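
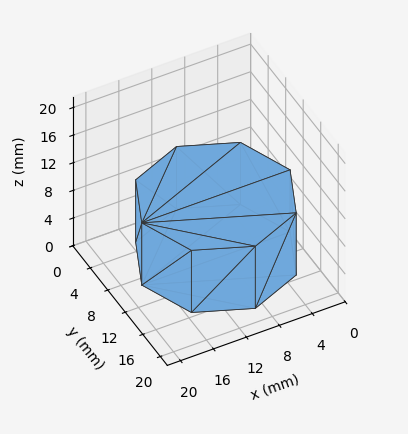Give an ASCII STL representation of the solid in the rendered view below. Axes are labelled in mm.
Reading the render: the shape is a regular 8-sided prism (a cylinder approximated with 8 flat sides), circumscribed radius ≈ 9 mm, height ≈ 9 mm (dimensions read to the nearest mm from the axis ticks). For the STL, each face is triangulated and given an outward normal.

solid part
  facet normal 0.0000 0.0000 -1.0000
    outer loop
      vertex 9.00 18.00 0.00
      vertex 15.36 15.36 0.00
      vertex 18.00 9.00 0.00
    endloop
  endfacet
  facet normal 0.0000 0.0000 -1.0000
    outer loop
      vertex 2.64 15.36 0.00
      vertex 9.00 18.00 0.00
      vertex 18.00 9.00 0.00
    endloop
  endfacet
  facet normal 0.0000 0.0000 -1.0000
    outer loop
      vertex 0.00 9.00 0.00
      vertex 2.64 15.36 0.00
      vertex 18.00 9.00 0.00
    endloop
  endfacet
  facet normal 0.0000 0.0000 -1.0000
    outer loop
      vertex 2.64 2.64 0.00
      vertex 0.00 9.00 0.00
      vertex 18.00 9.00 0.00
    endloop
  endfacet
  facet normal 0.0000 0.0000 -1.0000
    outer loop
      vertex 9.00 0.00 0.00
      vertex 2.64 2.64 0.00
      vertex 18.00 9.00 0.00
    endloop
  endfacet
  facet normal 0.0000 0.0000 -1.0000
    outer loop
      vertex 15.36 2.64 0.00
      vertex 9.00 0.00 0.00
      vertex 18.00 9.00 0.00
    endloop
  endfacet
  facet normal 0.0000 0.0000 1.0000
    outer loop
      vertex 18.00 9.00 9.00
      vertex 15.36 15.36 9.00
      vertex 9.00 18.00 9.00
    endloop
  endfacet
  facet normal 0.0000 0.0000 1.0000
    outer loop
      vertex 18.00 9.00 9.00
      vertex 9.00 18.00 9.00
      vertex 2.64 15.36 9.00
    endloop
  endfacet
  facet normal 0.0000 0.0000 1.0000
    outer loop
      vertex 18.00 9.00 9.00
      vertex 2.64 15.36 9.00
      vertex 0.00 9.00 9.00
    endloop
  endfacet
  facet normal 0.0000 0.0000 1.0000
    outer loop
      vertex 18.00 9.00 9.00
      vertex 0.00 9.00 9.00
      vertex 2.64 2.64 9.00
    endloop
  endfacet
  facet normal 0.0000 0.0000 1.0000
    outer loop
      vertex 18.00 9.00 9.00
      vertex 2.64 2.64 9.00
      vertex 9.00 0.00 9.00
    endloop
  endfacet
  facet normal 0.0000 0.0000 1.0000
    outer loop
      vertex 18.00 9.00 9.00
      vertex 9.00 0.00 9.00
      vertex 15.36 2.64 9.00
    endloop
  endfacet
  facet normal 0.9236 0.3834 0.0000
    outer loop
      vertex 18.00 9.00 0.00
      vertex 15.36 15.36 0.00
      vertex 15.36 15.36 9.00
    endloop
  endfacet
  facet normal 0.9236 0.3834 0.0000
    outer loop
      vertex 18.00 9.00 0.00
      vertex 15.36 15.36 9.00
      vertex 18.00 9.00 9.00
    endloop
  endfacet
  facet normal 0.3834 0.9236 0.0000
    outer loop
      vertex 15.36 15.36 0.00
      vertex 9.00 18.00 0.00
      vertex 9.00 18.00 9.00
    endloop
  endfacet
  facet normal 0.3834 0.9236 0.0000
    outer loop
      vertex 15.36 15.36 0.00
      vertex 9.00 18.00 9.00
      vertex 15.36 15.36 9.00
    endloop
  endfacet
  facet normal -0.3834 0.9236 0.0000
    outer loop
      vertex 9.00 18.00 0.00
      vertex 2.64 15.36 0.00
      vertex 2.64 15.36 9.00
    endloop
  endfacet
  facet normal -0.3834 0.9236 0.0000
    outer loop
      vertex 9.00 18.00 0.00
      vertex 2.64 15.36 9.00
      vertex 9.00 18.00 9.00
    endloop
  endfacet
  facet normal -0.9236 0.3834 0.0000
    outer loop
      vertex 2.64 15.36 0.00
      vertex 0.00 9.00 0.00
      vertex 0.00 9.00 9.00
    endloop
  endfacet
  facet normal -0.9236 0.3834 0.0000
    outer loop
      vertex 2.64 15.36 0.00
      vertex 0.00 9.00 9.00
      vertex 2.64 15.36 9.00
    endloop
  endfacet
  facet normal -0.9236 -0.3834 0.0000
    outer loop
      vertex 0.00 9.00 0.00
      vertex 2.64 2.64 0.00
      vertex 2.64 2.64 9.00
    endloop
  endfacet
  facet normal -0.9236 -0.3834 0.0000
    outer loop
      vertex 0.00 9.00 0.00
      vertex 2.64 2.64 9.00
      vertex 0.00 9.00 9.00
    endloop
  endfacet
  facet normal -0.3834 -0.9236 0.0000
    outer loop
      vertex 2.64 2.64 0.00
      vertex 9.00 0.00 0.00
      vertex 9.00 0.00 9.00
    endloop
  endfacet
  facet normal -0.3834 -0.9236 0.0000
    outer loop
      vertex 2.64 2.64 0.00
      vertex 9.00 0.00 9.00
      vertex 2.64 2.64 9.00
    endloop
  endfacet
  facet normal 0.3834 -0.9236 0.0000
    outer loop
      vertex 9.00 0.00 0.00
      vertex 15.36 2.64 0.00
      vertex 15.36 2.64 9.00
    endloop
  endfacet
  facet normal 0.3834 -0.9236 0.0000
    outer loop
      vertex 9.00 0.00 0.00
      vertex 15.36 2.64 9.00
      vertex 9.00 0.00 9.00
    endloop
  endfacet
  facet normal 0.9236 -0.3834 0.0000
    outer loop
      vertex 15.36 2.64 0.00
      vertex 18.00 9.00 0.00
      vertex 18.00 9.00 9.00
    endloop
  endfacet
  facet normal 0.9236 -0.3834 0.0000
    outer loop
      vertex 15.36 2.64 0.00
      vertex 18.00 9.00 9.00
      vertex 15.36 2.64 9.00
    endloop
  endfacet
endsolid part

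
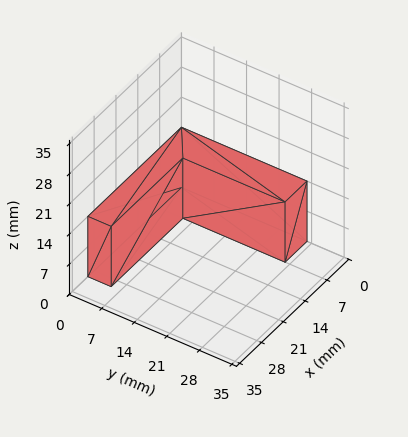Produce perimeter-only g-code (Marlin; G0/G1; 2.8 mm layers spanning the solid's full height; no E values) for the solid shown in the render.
Reading the render: the shape is an L-shaped prism: outer 30 × 27 mm, arm thicknesses ≈ 5 mm (horizontal) and 7 mm (vertical), extruded 14 mm in z (dimensions read to the nearest mm from the axis ticks). For the g-code, the solid's height is divided into equal slices at the stated Δz and each level perimeter traced with G1 moves after a G0 lift.

; perimeter-only toolpath
G21 ; units = mm
G90 ; absolute positioning
G28 ; home
; layer 1
G0 Z2.8
G0 X0.0 Y0.0
G1 X30.0 Y0.0
G1 X30.0 Y5.0
G1 X7.0 Y5.0
G1 X7.0 Y27.0
G1 X0.0 Y27.0
G1 X0.0 Y0.0
; layer 2
G0 Z5.6
G0 X0.0 Y0.0
G1 X30.0 Y0.0
G1 X30.0 Y5.0
G1 X7.0 Y5.0
G1 X7.0 Y27.0
G1 X0.0 Y27.0
G1 X0.0 Y0.0
; layer 3
G0 Z8.4
G0 X0.0 Y0.0
G1 X30.0 Y0.0
G1 X30.0 Y5.0
G1 X7.0 Y5.0
G1 X7.0 Y27.0
G1 X0.0 Y27.0
G1 X0.0 Y0.0
; layer 4
G0 Z11.2
G0 X0.0 Y0.0
G1 X30.0 Y0.0
G1 X30.0 Y5.0
G1 X7.0 Y5.0
G1 X7.0 Y27.0
G1 X0.0 Y27.0
G1 X0.0 Y0.0
; layer 5
G0 Z14.0
G0 X0.0 Y0.0
G1 X30.0 Y0.0
G1 X30.0 Y5.0
G1 X7.0 Y5.0
G1 X7.0 Y27.0
G1 X0.0 Y27.0
G1 X0.0 Y0.0
M2 ; end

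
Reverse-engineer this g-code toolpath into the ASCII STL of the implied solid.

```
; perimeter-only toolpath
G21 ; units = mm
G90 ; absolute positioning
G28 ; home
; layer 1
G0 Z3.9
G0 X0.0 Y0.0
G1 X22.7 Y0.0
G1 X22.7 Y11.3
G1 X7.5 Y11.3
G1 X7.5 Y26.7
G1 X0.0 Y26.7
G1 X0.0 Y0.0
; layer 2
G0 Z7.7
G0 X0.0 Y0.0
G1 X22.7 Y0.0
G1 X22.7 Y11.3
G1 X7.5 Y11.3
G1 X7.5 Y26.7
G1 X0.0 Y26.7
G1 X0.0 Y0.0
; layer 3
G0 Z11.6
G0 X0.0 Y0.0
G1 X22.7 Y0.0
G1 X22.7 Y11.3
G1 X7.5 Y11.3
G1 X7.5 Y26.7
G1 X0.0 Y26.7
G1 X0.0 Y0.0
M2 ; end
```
solid part
  facet normal 0.0000 0.0000 -1.0000
    outer loop
      vertex 22.7 11.3 0.0
      vertex 22.7 0.0 0.0
      vertex 0.0 0.0 0.0
    endloop
  endfacet
  facet normal 0.0000 0.0000 -1.0000
    outer loop
      vertex 7.5 11.3 0.0
      vertex 22.7 11.3 0.0
      vertex 0.0 0.0 0.0
    endloop
  endfacet
  facet normal 0.0000 0.0000 -1.0000
    outer loop
      vertex 7.5 26.7 0.0
      vertex 7.5 11.3 0.0
      vertex 0.0 0.0 0.0
    endloop
  endfacet
  facet normal 0.0000 0.0000 -1.0000
    outer loop
      vertex 0.0 26.7 0.0
      vertex 7.5 26.7 0.0
      vertex 0.0 0.0 0.0
    endloop
  endfacet
  facet normal 0.0000 0.0000 1.0000
    outer loop
      vertex 0.0 0.0 11.6
      vertex 22.7 0.0 11.6
      vertex 22.7 11.3 11.6
    endloop
  endfacet
  facet normal 0.0000 0.0000 1.0000
    outer loop
      vertex 0.0 0.0 11.6
      vertex 22.7 11.3 11.6
      vertex 7.5 11.3 11.6
    endloop
  endfacet
  facet normal 0.0000 0.0000 1.0000
    outer loop
      vertex 0.0 0.0 11.6
      vertex 7.5 11.3 11.6
      vertex 7.5 26.7 11.6
    endloop
  endfacet
  facet normal 0.0000 0.0000 1.0000
    outer loop
      vertex 0.0 0.0 11.6
      vertex 7.5 26.7 11.6
      vertex 0.0 26.7 11.6
    endloop
  endfacet
  facet normal 0.0000 -1.0000 0.0000
    outer loop
      vertex 0.0 0.0 0.0
      vertex 22.7 0.0 0.0
      vertex 22.7 0.0 11.6
    endloop
  endfacet
  facet normal 0.0000 -1.0000 0.0000
    outer loop
      vertex 0.0 0.0 0.0
      vertex 22.7 0.0 11.6
      vertex 0.0 0.0 11.6
    endloop
  endfacet
  facet normal 1.0000 0.0000 0.0000
    outer loop
      vertex 22.7 0.0 0.0
      vertex 22.7 11.3 0.0
      vertex 22.7 11.3 11.6
    endloop
  endfacet
  facet normal 1.0000 0.0000 0.0000
    outer loop
      vertex 22.7 0.0 0.0
      vertex 22.7 11.3 11.6
      vertex 22.7 0.0 11.6
    endloop
  endfacet
  facet normal 0.0000 1.0000 0.0000
    outer loop
      vertex 22.7 11.3 0.0
      vertex 7.5 11.3 0.0
      vertex 7.5 11.3 11.6
    endloop
  endfacet
  facet normal 0.0000 1.0000 0.0000
    outer loop
      vertex 22.7 11.3 0.0
      vertex 7.5 11.3 11.6
      vertex 22.7 11.3 11.6
    endloop
  endfacet
  facet normal 1.0000 0.0000 0.0000
    outer loop
      vertex 7.5 11.3 0.0
      vertex 7.5 26.7 0.0
      vertex 7.5 26.7 11.6
    endloop
  endfacet
  facet normal 1.0000 0.0000 0.0000
    outer loop
      vertex 7.5 11.3 0.0
      vertex 7.5 26.7 11.6
      vertex 7.5 11.3 11.6
    endloop
  endfacet
  facet normal 0.0000 1.0000 0.0000
    outer loop
      vertex 7.5 26.7 0.0
      vertex 0.0 26.7 0.0
      vertex 0.0 26.7 11.6
    endloop
  endfacet
  facet normal 0.0000 1.0000 0.0000
    outer loop
      vertex 7.5 26.7 0.0
      vertex 0.0 26.7 11.6
      vertex 7.5 26.7 11.6
    endloop
  endfacet
  facet normal -1.0000 0.0000 0.0000
    outer loop
      vertex 0.0 26.7 0.0
      vertex 0.0 0.0 0.0
      vertex 0.0 0.0 11.6
    endloop
  endfacet
  facet normal -1.0000 0.0000 0.0000
    outer loop
      vertex 0.0 26.7 0.0
      vertex 0.0 0.0 11.6
      vertex 0.0 26.7 11.6
    endloop
  endfacet
endsolid part

The G0 Z moves step by Δz≈3.9 mm. Every layer's G1 loop is the same polygon, so the solid is a straight extrusion of it from z=0 to z≈11.6. Closing with flat bottom and top caps and triangulating gives 20 facets — an L-shaped prism: outer 22.7 × 26.7 mm, arm thicknesses ≈ 11.3 mm (horizontal) and 7.5 mm (vertical), extruded 11.6 mm in z.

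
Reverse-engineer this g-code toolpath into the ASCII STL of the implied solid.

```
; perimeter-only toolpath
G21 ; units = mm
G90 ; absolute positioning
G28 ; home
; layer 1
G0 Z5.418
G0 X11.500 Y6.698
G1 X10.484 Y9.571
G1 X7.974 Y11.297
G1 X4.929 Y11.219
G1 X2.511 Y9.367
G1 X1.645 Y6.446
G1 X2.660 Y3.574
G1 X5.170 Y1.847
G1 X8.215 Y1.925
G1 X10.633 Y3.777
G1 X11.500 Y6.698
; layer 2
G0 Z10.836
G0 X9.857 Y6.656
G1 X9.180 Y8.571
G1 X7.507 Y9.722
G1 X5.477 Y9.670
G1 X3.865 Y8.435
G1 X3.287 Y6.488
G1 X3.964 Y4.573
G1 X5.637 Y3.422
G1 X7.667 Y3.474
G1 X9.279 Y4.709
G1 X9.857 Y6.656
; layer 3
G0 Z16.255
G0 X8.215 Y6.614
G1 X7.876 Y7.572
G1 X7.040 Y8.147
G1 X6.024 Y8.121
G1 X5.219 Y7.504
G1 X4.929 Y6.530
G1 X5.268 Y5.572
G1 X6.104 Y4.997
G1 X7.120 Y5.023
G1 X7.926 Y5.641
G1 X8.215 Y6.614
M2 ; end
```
solid part
  facet normal 0.0000 0.0000 -1.0000
    outer loop
      vertex 8.442 12.872 0.000
      vertex 11.788 10.570 0.000
      vertex 13.142 6.740 0.000
    endloop
  endfacet
  facet normal 0.0000 0.0000 -1.0000
    outer loop
      vertex 4.382 12.768 0.000
      vertex 8.442 12.872 0.000
      vertex 13.142 6.740 0.000
    endloop
  endfacet
  facet normal 0.0000 0.0000 -1.0000
    outer loop
      vertex 1.158 10.298 0.000
      vertex 4.382 12.768 0.000
      vertex 13.142 6.740 0.000
    endloop
  endfacet
  facet normal 0.0000 0.0000 -1.0000
    outer loop
      vertex 0.002 6.404 0.000
      vertex 1.158 10.298 0.000
      vertex 13.142 6.740 0.000
    endloop
  endfacet
  facet normal 0.0000 0.0000 -1.0000
    outer loop
      vertex 1.356 2.574 0.000
      vertex 0.002 6.404 0.000
      vertex 13.142 6.740 0.000
    endloop
  endfacet
  facet normal 0.0000 0.0000 -1.0000
    outer loop
      vertex 4.702 0.272 0.000
      vertex 1.356 2.574 0.000
      vertex 13.142 6.740 0.000
    endloop
  endfacet
  facet normal 0.0000 0.0000 -1.0000
    outer loop
      vertex 8.762 0.376 0.000
      vertex 4.702 0.272 0.000
      vertex 13.142 6.740 0.000
    endloop
  endfacet
  facet normal 0.0000 0.0000 -1.0000
    outer loop
      vertex 11.986 2.846 0.000
      vertex 8.762 0.376 0.000
      vertex 13.142 6.740 0.000
    endloop
  endfacet
  facet normal 0.9059 0.3203 0.2771
    outer loop
      vertex 13.142 6.740 0.000
      vertex 11.788 10.570 0.000
      vertex 6.572 6.572 21.673
    endloop
  endfacet
  facet normal 0.5446 0.7916 0.2771
    outer loop
      vertex 11.788 10.570 0.000
      vertex 8.442 12.872 0.000
      vertex 6.572 6.572 21.673
    endloop
  endfacet
  facet normal -0.0246 0.9605 0.2771
    outer loop
      vertex 8.442 12.872 0.000
      vertex 4.382 12.768 0.000
      vertex 6.572 6.572 21.673
    endloop
  endfacet
  facet normal -0.5843 0.7627 0.2771
    outer loop
      vertex 4.382 12.768 0.000
      vertex 1.158 10.298 0.000
      vertex 6.572 6.572 21.673
    endloop
  endfacet
  facet normal -0.9211 0.2734 0.2771
    outer loop
      vertex 1.158 10.298 0.000
      vertex 0.002 6.404 0.000
      vertex 6.572 6.572 21.673
    endloop
  endfacet
  facet normal -0.9059 -0.3203 0.2771
    outer loop
      vertex 0.002 6.404 0.000
      vertex 1.356 2.574 0.000
      vertex 6.572 6.572 21.673
    endloop
  endfacet
  facet normal -0.5446 -0.7916 0.2771
    outer loop
      vertex 1.356 2.574 0.000
      vertex 4.702 0.272 0.000
      vertex 6.572 6.572 21.673
    endloop
  endfacet
  facet normal 0.0246 -0.9605 0.2771
    outer loop
      vertex 4.702 0.272 0.000
      vertex 8.762 0.376 0.000
      vertex 6.572 6.572 21.673
    endloop
  endfacet
  facet normal 0.5843 -0.7627 0.2771
    outer loop
      vertex 8.762 0.376 0.000
      vertex 11.986 2.846 0.000
      vertex 6.572 6.572 21.673
    endloop
  endfacet
  facet normal 0.9211 -0.2734 0.2771
    outer loop
      vertex 11.986 2.846 0.000
      vertex 13.142 6.740 0.000
      vertex 6.572 6.572 21.673
    endloop
  endfacet
endsolid part

The G0 Z moves step by Δz≈5.418 mm. The G1 loops shrink linearly with z, so the solid tapers from its base footprint up to z≈21.7. Closing with a flat bottom cap and the tapered top and triangulating gives 18 facets — a regular 10-sided pyramid, base circumscribed radius ≈ 6.57 mm, apex at z ≈ 21.7 mm.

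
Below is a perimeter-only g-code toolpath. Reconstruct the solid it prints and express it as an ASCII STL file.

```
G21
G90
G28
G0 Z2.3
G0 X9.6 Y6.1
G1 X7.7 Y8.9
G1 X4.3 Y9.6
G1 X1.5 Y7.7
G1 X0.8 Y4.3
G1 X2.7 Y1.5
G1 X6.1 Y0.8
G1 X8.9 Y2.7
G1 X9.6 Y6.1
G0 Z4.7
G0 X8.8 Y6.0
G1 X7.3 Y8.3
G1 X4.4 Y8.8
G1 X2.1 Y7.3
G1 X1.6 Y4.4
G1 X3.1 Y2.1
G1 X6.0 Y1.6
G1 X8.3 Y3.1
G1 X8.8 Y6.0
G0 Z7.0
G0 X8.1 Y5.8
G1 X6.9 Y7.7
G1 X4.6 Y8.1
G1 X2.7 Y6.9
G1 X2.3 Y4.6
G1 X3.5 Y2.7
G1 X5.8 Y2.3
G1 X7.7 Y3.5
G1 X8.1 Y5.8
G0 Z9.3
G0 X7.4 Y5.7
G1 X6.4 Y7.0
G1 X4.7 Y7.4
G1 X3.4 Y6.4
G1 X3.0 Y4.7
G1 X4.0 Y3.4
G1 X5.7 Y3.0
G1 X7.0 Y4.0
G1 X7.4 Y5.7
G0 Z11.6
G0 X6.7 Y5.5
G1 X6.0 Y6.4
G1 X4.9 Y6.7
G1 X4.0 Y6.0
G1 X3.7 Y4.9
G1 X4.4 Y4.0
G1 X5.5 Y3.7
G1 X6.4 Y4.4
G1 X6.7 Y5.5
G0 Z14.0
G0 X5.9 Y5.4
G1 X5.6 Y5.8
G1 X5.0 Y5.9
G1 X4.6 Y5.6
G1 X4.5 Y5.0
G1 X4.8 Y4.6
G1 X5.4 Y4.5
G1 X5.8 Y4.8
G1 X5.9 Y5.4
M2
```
solid part
  facet normal 0.0000 0.0000 -1.0000
    outer loop
      vertex 4.1 10.3 0.0
      vertex 8.1 9.5 0.0
      vertex 10.3 6.3 0.0
    endloop
  endfacet
  facet normal 0.0000 0.0000 -1.0000
    outer loop
      vertex 0.9 8.1 0.0
      vertex 4.1 10.3 0.0
      vertex 10.3 6.3 0.0
    endloop
  endfacet
  facet normal 0.0000 0.0000 -1.0000
    outer loop
      vertex 0.1 4.1 0.0
      vertex 0.9 8.1 0.0
      vertex 10.3 6.3 0.0
    endloop
  endfacet
  facet normal 0.0000 0.0000 -1.0000
    outer loop
      vertex 2.3 0.9 0.0
      vertex 0.1 4.1 0.0
      vertex 10.3 6.3 0.0
    endloop
  endfacet
  facet normal 0.0000 0.0000 -1.0000
    outer loop
      vertex 6.3 0.1 0.0
      vertex 2.3 0.9 0.0
      vertex 10.3 6.3 0.0
    endloop
  endfacet
  facet normal 0.0000 0.0000 -1.0000
    outer loop
      vertex 9.5 2.3 0.0
      vertex 6.3 0.1 0.0
      vertex 10.3 6.3 0.0
    endloop
  endfacet
  facet normal 0.7901 0.5432 0.2839
    outer loop
      vertex 10.3 6.3 0.0
      vertex 8.1 9.5 0.0
      vertex 5.2 5.2 16.3
    endloop
  endfacet
  facet normal 0.1882 0.9409 0.2817
    outer loop
      vertex 8.1 9.5 0.0
      vertex 4.1 10.3 0.0
      vertex 5.2 5.2 16.3
    endloop
  endfacet
  facet normal -0.5432 0.7901 0.2839
    outer loop
      vertex 4.1 10.3 0.0
      vertex 0.9 8.1 0.0
      vertex 5.2 5.2 16.3
    endloop
  endfacet
  facet normal -0.9409 0.1882 0.2817
    outer loop
      vertex 0.9 8.1 0.0
      vertex 0.1 4.1 0.0
      vertex 5.2 5.2 16.3
    endloop
  endfacet
  facet normal -0.7901 -0.5432 0.2839
    outer loop
      vertex 0.1 4.1 0.0
      vertex 2.3 0.9 0.0
      vertex 5.2 5.2 16.3
    endloop
  endfacet
  facet normal -0.1882 -0.9409 0.2817
    outer loop
      vertex 2.3 0.9 0.0
      vertex 6.3 0.1 0.0
      vertex 5.2 5.2 16.3
    endloop
  endfacet
  facet normal 0.5432 -0.7901 0.2839
    outer loop
      vertex 6.3 0.1 0.0
      vertex 9.5 2.3 0.0
      vertex 5.2 5.2 16.3
    endloop
  endfacet
  facet normal 0.9409 -0.1882 0.2817
    outer loop
      vertex 9.5 2.3 0.0
      vertex 10.3 6.3 0.0
      vertex 5.2 5.2 16.3
    endloop
  endfacet
endsolid part

The G0 Z moves step by Δz≈2.3 mm. The G1 loops shrink linearly with z, so the solid tapers from its base footprint up to z≈16.3. Closing with a flat bottom cap and the tapered top and triangulating gives 14 facets — a regular 8-sided pyramid, base circumscribed radius ≈ 5.2 mm, apex at z ≈ 16.3 mm.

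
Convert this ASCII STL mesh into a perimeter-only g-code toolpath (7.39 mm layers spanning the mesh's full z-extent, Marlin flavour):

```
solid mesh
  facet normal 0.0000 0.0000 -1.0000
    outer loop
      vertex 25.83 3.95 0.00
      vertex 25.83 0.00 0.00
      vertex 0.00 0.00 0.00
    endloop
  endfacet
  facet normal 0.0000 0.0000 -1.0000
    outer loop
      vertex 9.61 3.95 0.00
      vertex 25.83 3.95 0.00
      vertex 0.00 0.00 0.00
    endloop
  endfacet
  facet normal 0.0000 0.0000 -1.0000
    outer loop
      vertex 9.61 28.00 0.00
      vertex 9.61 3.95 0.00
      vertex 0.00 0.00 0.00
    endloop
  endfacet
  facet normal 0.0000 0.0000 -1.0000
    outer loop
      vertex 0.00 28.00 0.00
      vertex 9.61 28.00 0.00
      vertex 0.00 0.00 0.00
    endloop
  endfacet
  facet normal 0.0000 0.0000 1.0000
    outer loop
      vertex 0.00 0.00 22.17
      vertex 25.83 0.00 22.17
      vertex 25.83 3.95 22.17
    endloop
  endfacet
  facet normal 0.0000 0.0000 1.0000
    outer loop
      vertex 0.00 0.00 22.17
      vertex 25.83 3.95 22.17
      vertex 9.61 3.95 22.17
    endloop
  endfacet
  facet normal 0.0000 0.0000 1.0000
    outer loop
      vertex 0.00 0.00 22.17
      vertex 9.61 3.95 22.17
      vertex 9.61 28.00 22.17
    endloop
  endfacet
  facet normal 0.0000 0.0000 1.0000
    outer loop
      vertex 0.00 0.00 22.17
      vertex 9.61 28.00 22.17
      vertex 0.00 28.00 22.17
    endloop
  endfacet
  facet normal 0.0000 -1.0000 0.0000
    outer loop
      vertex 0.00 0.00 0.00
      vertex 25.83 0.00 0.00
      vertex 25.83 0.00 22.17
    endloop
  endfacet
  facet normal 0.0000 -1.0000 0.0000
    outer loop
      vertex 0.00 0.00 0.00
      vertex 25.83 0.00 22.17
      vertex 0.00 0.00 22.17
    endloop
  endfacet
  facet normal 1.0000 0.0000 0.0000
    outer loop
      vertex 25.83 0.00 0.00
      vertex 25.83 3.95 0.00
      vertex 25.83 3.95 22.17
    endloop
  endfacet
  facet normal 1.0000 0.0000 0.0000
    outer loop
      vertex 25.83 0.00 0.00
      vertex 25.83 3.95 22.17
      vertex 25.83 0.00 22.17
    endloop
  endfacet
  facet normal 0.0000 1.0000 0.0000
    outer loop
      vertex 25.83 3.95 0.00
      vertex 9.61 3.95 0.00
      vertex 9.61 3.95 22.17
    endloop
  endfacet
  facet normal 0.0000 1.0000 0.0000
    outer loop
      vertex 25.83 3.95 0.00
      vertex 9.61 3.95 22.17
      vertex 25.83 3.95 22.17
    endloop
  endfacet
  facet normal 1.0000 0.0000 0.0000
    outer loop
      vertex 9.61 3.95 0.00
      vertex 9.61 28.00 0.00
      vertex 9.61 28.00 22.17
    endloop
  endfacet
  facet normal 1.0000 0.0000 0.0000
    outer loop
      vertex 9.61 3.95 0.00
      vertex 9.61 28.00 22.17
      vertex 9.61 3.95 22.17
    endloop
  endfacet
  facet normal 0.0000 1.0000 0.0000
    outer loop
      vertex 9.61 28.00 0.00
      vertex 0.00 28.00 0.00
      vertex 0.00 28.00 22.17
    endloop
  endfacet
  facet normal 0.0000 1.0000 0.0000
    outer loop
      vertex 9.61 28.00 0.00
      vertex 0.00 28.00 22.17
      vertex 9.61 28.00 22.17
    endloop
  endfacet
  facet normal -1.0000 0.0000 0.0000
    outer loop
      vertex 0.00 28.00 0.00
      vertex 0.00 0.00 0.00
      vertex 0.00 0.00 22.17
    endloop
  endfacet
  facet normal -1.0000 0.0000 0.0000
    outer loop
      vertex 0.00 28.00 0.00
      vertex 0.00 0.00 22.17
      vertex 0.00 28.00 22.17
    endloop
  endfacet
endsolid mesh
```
; perimeter-only toolpath
G21 ; units = mm
G90 ; absolute positioning
G28 ; home
; layer 1
G0 Z7.39
G0 X0.00 Y0.00
G1 X25.83 Y0.00
G1 X25.83 Y3.95
G1 X9.61 Y3.95
G1 X9.61 Y28.00
G1 X0.00 Y28.00
G1 X0.00 Y0.00
; layer 2
G0 Z14.78
G0 X0.00 Y0.00
G1 X25.83 Y0.00
G1 X25.83 Y3.95
G1 X9.61 Y3.95
G1 X9.61 Y28.00
G1 X0.00 Y28.00
G1 X0.00 Y0.00
; layer 3
G0 Z22.17
G0 X0.00 Y0.00
G1 X25.83 Y0.00
G1 X25.83 Y3.95
G1 X9.61 Y3.95
G1 X9.61 Y28.00
G1 X0.00 Y28.00
G1 X0.00 Y0.00
M2 ; end

The solid is an L-shaped prism: outer 25.8 × 28 mm, arm thicknesses ≈ 3.95 mm (horizontal) and 9.61 mm (vertical), extruded 22.2 mm in z. Slicing at Δz = 7.39 mm — 3 equal slices spanning the solid's height, so layer i sits at z = i·h/3 — gives 3 non-empty perimeters. Each is a 6-segment closed polygon; G0 lifts to the layer z and rapids to the start vertex, then G1 traces the edges.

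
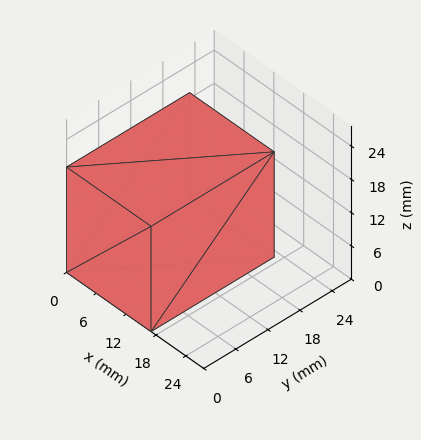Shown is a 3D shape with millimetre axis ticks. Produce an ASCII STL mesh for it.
Reading the render: the shape is a rectangular box, roughly 17 × 23 mm footprint and 19 mm tall (dimensions read to the nearest mm from the axis ticks). For the STL, each face is triangulated and given an outward normal.

solid part
  facet normal 0.0000 0.0000 -1.0000
    outer loop
      vertex 17.0 23.0 0.0
      vertex 17.0 0.0 0.0
      vertex 0.0 0.0 0.0
    endloop
  endfacet
  facet normal 0.0000 0.0000 -1.0000
    outer loop
      vertex 0.0 23.0 0.0
      vertex 17.0 23.0 0.0
      vertex 0.0 0.0 0.0
    endloop
  endfacet
  facet normal 0.0000 0.0000 1.0000
    outer loop
      vertex 0.0 0.0 19.0
      vertex 17.0 0.0 19.0
      vertex 17.0 23.0 19.0
    endloop
  endfacet
  facet normal 0.0000 0.0000 1.0000
    outer loop
      vertex 0.0 0.0 19.0
      vertex 17.0 23.0 19.0
      vertex 0.0 23.0 19.0
    endloop
  endfacet
  facet normal 0.0000 -1.0000 0.0000
    outer loop
      vertex 0.0 0.0 0.0
      vertex 17.0 0.0 0.0
      vertex 17.0 0.0 19.0
    endloop
  endfacet
  facet normal 0.0000 -1.0000 0.0000
    outer loop
      vertex 0.0 0.0 0.0
      vertex 17.0 0.0 19.0
      vertex 0.0 0.0 19.0
    endloop
  endfacet
  facet normal 0.0000 1.0000 0.0000
    outer loop
      vertex 17.0 23.0 19.0
      vertex 17.0 23.0 0.0
      vertex 0.0 23.0 0.0
    endloop
  endfacet
  facet normal 0.0000 1.0000 0.0000
    outer loop
      vertex 0.0 23.0 19.0
      vertex 17.0 23.0 19.0
      vertex 0.0 23.0 0.0
    endloop
  endfacet
  facet normal -1.0000 0.0000 0.0000
    outer loop
      vertex 0.0 23.0 19.0
      vertex 0.0 23.0 0.0
      vertex 0.0 0.0 0.0
    endloop
  endfacet
  facet normal -1.0000 0.0000 0.0000
    outer loop
      vertex 0.0 0.0 19.0
      vertex 0.0 23.0 19.0
      vertex 0.0 0.0 0.0
    endloop
  endfacet
  facet normal 1.0000 0.0000 0.0000
    outer loop
      vertex 17.0 0.0 0.0
      vertex 17.0 23.0 0.0
      vertex 17.0 23.0 19.0
    endloop
  endfacet
  facet normal 1.0000 0.0000 0.0000
    outer loop
      vertex 17.0 0.0 0.0
      vertex 17.0 23.0 19.0
      vertex 17.0 0.0 19.0
    endloop
  endfacet
endsolid part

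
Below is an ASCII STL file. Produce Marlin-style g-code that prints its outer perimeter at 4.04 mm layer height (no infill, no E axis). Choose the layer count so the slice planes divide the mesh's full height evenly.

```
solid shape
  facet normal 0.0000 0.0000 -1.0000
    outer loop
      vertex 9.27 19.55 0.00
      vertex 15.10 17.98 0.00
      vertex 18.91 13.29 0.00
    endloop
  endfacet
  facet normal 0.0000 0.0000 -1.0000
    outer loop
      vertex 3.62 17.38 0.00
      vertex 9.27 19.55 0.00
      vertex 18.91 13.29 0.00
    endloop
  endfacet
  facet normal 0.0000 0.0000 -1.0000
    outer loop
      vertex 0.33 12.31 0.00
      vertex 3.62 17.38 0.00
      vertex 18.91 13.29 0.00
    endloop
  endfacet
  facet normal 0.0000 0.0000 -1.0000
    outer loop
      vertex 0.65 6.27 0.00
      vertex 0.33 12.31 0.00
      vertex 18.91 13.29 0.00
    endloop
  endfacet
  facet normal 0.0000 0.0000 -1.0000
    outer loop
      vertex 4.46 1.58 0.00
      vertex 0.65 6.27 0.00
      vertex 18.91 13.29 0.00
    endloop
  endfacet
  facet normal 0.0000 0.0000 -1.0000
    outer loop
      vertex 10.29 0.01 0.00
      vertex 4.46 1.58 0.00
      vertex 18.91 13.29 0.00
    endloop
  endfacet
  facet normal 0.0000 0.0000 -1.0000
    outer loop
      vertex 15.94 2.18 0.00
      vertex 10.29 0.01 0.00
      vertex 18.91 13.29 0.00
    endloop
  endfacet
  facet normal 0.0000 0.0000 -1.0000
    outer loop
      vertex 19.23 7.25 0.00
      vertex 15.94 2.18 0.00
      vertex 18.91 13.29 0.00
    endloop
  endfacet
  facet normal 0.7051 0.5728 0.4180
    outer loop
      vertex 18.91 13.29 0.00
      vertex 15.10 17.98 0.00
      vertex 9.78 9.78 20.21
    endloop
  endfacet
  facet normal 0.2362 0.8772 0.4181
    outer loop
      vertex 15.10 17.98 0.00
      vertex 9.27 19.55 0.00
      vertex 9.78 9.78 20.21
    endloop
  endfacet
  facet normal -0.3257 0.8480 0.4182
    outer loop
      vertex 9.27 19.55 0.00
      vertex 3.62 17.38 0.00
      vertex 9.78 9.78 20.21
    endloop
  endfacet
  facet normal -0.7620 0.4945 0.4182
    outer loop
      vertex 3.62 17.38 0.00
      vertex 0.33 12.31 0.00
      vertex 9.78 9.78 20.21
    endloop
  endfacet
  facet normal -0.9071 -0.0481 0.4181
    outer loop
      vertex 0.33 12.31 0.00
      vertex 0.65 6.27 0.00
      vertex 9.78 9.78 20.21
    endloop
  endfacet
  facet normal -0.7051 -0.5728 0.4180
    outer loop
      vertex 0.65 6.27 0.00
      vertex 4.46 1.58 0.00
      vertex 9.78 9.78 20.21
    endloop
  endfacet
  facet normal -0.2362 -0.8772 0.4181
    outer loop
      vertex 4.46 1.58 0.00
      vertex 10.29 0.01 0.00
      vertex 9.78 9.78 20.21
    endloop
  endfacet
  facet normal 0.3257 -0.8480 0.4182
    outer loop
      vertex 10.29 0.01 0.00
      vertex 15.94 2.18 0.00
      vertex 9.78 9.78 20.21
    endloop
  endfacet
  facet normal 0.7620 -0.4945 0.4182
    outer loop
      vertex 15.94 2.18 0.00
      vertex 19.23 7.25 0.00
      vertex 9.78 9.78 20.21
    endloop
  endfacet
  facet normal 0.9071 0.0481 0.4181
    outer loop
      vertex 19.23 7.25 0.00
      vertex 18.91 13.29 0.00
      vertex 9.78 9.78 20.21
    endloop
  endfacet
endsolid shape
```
; perimeter-only toolpath
G21 ; units = mm
G90 ; absolute positioning
G28 ; home
; layer 1
G0 Z4.04
G0 X17.08 Y12.59
G1 X14.04 Y16.34
G1 X9.37 Y17.60
G1 X4.85 Y15.86
G1 X2.22 Y11.80
G1 X2.48 Y6.97
G1 X5.52 Y3.22
G1 X10.19 Y1.96
G1 X14.71 Y3.70
G1 X17.34 Y7.76
G1 X17.08 Y12.59
; layer 2
G0 Z8.08
G0 X15.26 Y11.89
G1 X12.97 Y14.70
G1 X9.47 Y15.64
G1 X6.08 Y14.34
G1 X4.11 Y11.30
G1 X4.30 Y7.67
G1 X6.59 Y4.86
G1 X10.09 Y3.92
G1 X13.48 Y5.22
G1 X15.45 Y8.26
G1 X15.26 Y11.89
; layer 3
G0 Z12.13
G0 X13.43 Y11.18
G1 X11.91 Y13.06
G1 X9.58 Y13.69
G1 X7.32 Y12.82
G1 X6.00 Y10.79
G1 X6.13 Y8.38
G1 X7.65 Y6.50
G1 X9.98 Y5.87
G1 X12.24 Y6.74
G1 X13.56 Y8.77
G1 X13.43 Y11.18
; layer 4
G0 Z16.17
G0 X11.61 Y10.48
G1 X10.84 Y11.42
G1 X9.68 Y11.73
G1 X8.55 Y11.30
G1 X7.89 Y10.29
G1 X7.95 Y9.08
G1 X8.72 Y8.14
G1 X9.88 Y7.83
G1 X11.01 Y8.26
G1 X11.67 Y9.27
G1 X11.61 Y10.48
M2 ; end

The solid is a regular 10-sided pyramid, base circumscribed radius ≈ 9.78 mm, apex at z ≈ 20.2 mm. Slicing at Δz = 4.04 mm — 5 equal slices spanning the solid's height, so layer i sits at z = i·h/5 — gives 4 non-empty perimeters. Each is a 10-segment closed polygon; G0 lifts to the layer z and rapids to the start vertex, then G1 traces the edges. The cross-section shrinks linearly with z (the slice at the apex is degenerate and omitted).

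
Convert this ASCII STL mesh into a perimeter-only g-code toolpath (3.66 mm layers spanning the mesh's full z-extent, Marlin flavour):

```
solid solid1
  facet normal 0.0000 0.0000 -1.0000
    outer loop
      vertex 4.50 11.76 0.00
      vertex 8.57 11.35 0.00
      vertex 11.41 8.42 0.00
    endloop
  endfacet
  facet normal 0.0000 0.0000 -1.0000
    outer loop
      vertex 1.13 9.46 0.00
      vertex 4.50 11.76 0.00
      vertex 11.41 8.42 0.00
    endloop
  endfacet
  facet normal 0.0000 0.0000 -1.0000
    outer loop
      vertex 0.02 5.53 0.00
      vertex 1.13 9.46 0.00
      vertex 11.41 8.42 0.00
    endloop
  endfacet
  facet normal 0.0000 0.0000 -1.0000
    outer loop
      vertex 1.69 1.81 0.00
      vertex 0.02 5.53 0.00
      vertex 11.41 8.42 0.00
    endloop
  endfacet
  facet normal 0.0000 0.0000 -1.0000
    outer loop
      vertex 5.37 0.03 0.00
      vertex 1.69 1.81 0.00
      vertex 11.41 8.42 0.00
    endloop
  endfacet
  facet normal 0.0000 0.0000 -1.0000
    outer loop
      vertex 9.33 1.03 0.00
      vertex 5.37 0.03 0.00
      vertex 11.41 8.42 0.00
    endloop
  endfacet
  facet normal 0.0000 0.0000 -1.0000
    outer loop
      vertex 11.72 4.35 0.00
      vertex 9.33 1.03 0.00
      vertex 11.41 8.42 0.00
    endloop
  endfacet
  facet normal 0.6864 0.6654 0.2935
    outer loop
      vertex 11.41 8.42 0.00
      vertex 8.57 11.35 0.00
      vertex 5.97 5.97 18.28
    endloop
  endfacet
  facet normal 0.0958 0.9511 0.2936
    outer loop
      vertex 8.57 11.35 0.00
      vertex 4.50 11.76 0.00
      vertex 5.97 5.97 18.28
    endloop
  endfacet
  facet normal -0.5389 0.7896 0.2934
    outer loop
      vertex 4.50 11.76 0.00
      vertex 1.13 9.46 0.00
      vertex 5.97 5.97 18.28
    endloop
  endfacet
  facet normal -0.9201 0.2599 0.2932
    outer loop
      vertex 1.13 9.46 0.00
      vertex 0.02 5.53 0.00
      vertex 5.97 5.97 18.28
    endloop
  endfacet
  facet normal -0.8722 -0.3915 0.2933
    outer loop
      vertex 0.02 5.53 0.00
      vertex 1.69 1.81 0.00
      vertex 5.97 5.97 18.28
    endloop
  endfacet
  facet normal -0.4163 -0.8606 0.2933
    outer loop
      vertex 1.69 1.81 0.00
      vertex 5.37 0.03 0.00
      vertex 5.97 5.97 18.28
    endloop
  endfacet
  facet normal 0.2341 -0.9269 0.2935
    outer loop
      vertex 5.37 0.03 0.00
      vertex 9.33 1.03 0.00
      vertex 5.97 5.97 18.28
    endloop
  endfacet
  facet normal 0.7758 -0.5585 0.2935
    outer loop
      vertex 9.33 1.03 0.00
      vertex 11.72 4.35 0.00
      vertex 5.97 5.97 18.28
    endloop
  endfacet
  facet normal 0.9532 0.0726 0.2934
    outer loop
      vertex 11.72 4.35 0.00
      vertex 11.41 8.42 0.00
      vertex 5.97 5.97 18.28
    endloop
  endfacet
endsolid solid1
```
; perimeter-only toolpath
G21 ; units = mm
G90 ; absolute positioning
G28 ; home
; layer 1
G0 Z3.66
G0 X10.32 Y7.93
G1 X8.05 Y10.27
G1 X4.79 Y10.60
G1 X2.10 Y8.76
G1 X1.21 Y5.62
G1 X2.55 Y2.64
G1 X5.49 Y1.22
G1 X8.66 Y2.02
G1 X10.57 Y4.67
G1 X10.32 Y7.93
; layer 2
G0 Z7.31
G0 X9.23 Y7.44
G1 X7.53 Y9.20
G1 X5.09 Y9.44
G1 X3.07 Y8.06
G1 X2.40 Y5.71
G1 X3.40 Y3.47
G1 X5.61 Y2.41
G1 X7.99 Y3.01
G1 X9.42 Y5.00
G1 X9.23 Y7.44
; layer 3
G0 Z10.97
G0 X8.15 Y6.95
G1 X7.01 Y8.12
G1 X5.38 Y8.29
G1 X4.03 Y7.37
G1 X3.59 Y5.79
G1 X4.26 Y4.31
G1 X5.73 Y3.59
G1 X7.31 Y3.99
G1 X8.27 Y5.32
G1 X8.15 Y6.95
; layer 4
G0 Z14.62
G0 X7.06 Y6.46
G1 X6.49 Y7.05
G1 X5.68 Y7.13
G1 X5.00 Y6.67
G1 X4.78 Y5.88
G1 X5.11 Y5.14
G1 X5.85 Y4.78
G1 X6.64 Y4.98
G1 X7.12 Y5.65
G1 X7.06 Y6.46
M2 ; end

The solid is a regular 9-sided pyramid, base circumscribed radius ≈ 5.97 mm, apex at z ≈ 18.3 mm. Slicing at Δz = 3.66 mm — 5 equal slices spanning the solid's height, so layer i sits at z = i·h/5 — gives 4 non-empty perimeters. Each is a 9-segment closed polygon; G0 lifts to the layer z and rapids to the start vertex, then G1 traces the edges. The cross-section shrinks linearly with z (the slice at the apex is degenerate and omitted).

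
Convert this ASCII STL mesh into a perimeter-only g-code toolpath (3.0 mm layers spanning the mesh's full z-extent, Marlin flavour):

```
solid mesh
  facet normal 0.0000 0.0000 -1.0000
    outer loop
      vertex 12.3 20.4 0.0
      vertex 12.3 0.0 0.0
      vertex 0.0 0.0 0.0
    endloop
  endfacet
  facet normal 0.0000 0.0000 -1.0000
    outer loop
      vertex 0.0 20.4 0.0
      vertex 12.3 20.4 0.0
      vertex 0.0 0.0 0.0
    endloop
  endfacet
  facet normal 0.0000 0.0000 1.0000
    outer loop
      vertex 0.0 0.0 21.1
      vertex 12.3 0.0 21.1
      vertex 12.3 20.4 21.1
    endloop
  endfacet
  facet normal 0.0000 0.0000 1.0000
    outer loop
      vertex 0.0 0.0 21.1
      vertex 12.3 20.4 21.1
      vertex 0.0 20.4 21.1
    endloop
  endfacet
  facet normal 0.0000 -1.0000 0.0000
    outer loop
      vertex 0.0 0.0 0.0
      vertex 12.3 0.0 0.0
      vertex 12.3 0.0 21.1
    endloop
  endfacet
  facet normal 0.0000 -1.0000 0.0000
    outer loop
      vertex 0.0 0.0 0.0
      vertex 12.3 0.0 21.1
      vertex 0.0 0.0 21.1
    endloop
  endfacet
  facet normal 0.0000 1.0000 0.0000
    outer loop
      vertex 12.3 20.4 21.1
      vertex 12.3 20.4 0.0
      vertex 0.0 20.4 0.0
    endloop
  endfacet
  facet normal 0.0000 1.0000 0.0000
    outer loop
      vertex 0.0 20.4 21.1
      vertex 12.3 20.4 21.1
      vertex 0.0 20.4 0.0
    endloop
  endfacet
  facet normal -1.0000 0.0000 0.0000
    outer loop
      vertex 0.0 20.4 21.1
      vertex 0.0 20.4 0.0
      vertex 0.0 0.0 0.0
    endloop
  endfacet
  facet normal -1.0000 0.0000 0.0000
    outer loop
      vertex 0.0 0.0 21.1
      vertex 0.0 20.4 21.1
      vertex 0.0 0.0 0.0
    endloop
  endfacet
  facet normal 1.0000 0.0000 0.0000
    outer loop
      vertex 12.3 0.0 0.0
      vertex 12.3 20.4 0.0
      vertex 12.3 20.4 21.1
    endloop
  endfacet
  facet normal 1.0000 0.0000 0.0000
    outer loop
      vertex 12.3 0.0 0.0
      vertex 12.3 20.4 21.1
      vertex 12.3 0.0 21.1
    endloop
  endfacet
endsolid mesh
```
; perimeter-only toolpath
G21 ; units = mm
G90 ; absolute positioning
G28 ; home
; layer 1
G0 Z3.0
G0 X0.0 Y0.0
G1 X12.3 Y0.0
G1 X12.3 Y20.4
G1 X0.0 Y20.4
G1 X0.0 Y0.0
; layer 2
G0 Z6.0
G0 X0.0 Y0.0
G1 X12.3 Y0.0
G1 X12.3 Y20.4
G1 X0.0 Y20.4
G1 X0.0 Y0.0
; layer 3
G0 Z9.0
G0 X0.0 Y0.0
G1 X12.3 Y0.0
G1 X12.3 Y20.4
G1 X0.0 Y20.4
G1 X0.0 Y0.0
; layer 4
G0 Z12.1
G0 X0.0 Y0.0
G1 X12.3 Y0.0
G1 X12.3 Y20.4
G1 X0.0 Y20.4
G1 X0.0 Y0.0
; layer 5
G0 Z15.1
G0 X0.0 Y0.0
G1 X12.3 Y0.0
G1 X12.3 Y20.4
G1 X0.0 Y20.4
G1 X0.0 Y0.0
; layer 6
G0 Z18.1
G0 X0.0 Y0.0
G1 X12.3 Y0.0
G1 X12.3 Y20.4
G1 X0.0 Y20.4
G1 X0.0 Y0.0
; layer 7
G0 Z21.1
G0 X0.0 Y0.0
G1 X12.3 Y0.0
G1 X12.3 Y20.4
G1 X0.0 Y20.4
G1 X0.0 Y0.0
M2 ; end

The solid is a rectangular box, roughly 12.3 × 20.4 mm footprint and 21.1 mm tall. Slicing at Δz = 3.0 mm — 7 equal slices spanning the solid's height, so layer i sits at z = i·h/7 — gives 7 non-empty perimeters. Each is a 4-segment closed polygon; G0 lifts to the layer z and rapids to the start vertex, then G1 traces the edges.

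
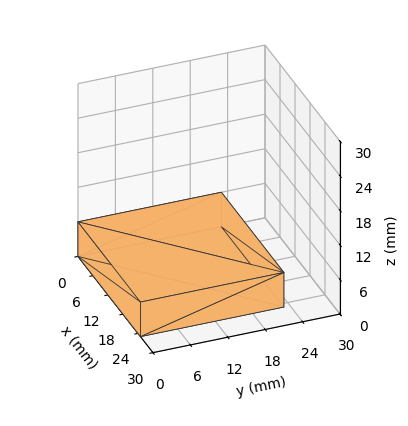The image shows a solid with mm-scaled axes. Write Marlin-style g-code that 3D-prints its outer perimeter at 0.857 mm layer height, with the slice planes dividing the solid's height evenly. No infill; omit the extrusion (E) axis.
Reading the render: the shape is a rectangular box, roughly 25 × 23 mm footprint and 6 mm tall (dimensions read to the nearest mm from the axis ticks). For the g-code, the solid's height is divided into equal slices at the stated Δz and each level perimeter traced with G1 moves after a G0 lift.

; perimeter-only toolpath
G21 ; units = mm
G90 ; absolute positioning
G28 ; home
; layer 1
G0 Z0.857
G0 X0.000 Y0.000
G1 X25.000 Y0.000
G1 X25.000 Y23.000
G1 X0.000 Y23.000
G1 X0.000 Y0.000
; layer 2
G0 Z1.714
G0 X0.000 Y0.000
G1 X25.000 Y0.000
G1 X25.000 Y23.000
G1 X0.000 Y23.000
G1 X0.000 Y0.000
; layer 3
G0 Z2.571
G0 X0.000 Y0.000
G1 X25.000 Y0.000
G1 X25.000 Y23.000
G1 X0.000 Y23.000
G1 X0.000 Y0.000
; layer 4
G0 Z3.429
G0 X0.000 Y0.000
G1 X25.000 Y0.000
G1 X25.000 Y23.000
G1 X0.000 Y23.000
G1 X0.000 Y0.000
; layer 5
G0 Z4.286
G0 X0.000 Y0.000
G1 X25.000 Y0.000
G1 X25.000 Y23.000
G1 X0.000 Y23.000
G1 X0.000 Y0.000
; layer 6
G0 Z5.143
G0 X0.000 Y0.000
G1 X25.000 Y0.000
G1 X25.000 Y23.000
G1 X0.000 Y23.000
G1 X0.000 Y0.000
; layer 7
G0 Z6.000
G0 X0.000 Y0.000
G1 X25.000 Y0.000
G1 X25.000 Y23.000
G1 X0.000 Y23.000
G1 X0.000 Y0.000
M2 ; end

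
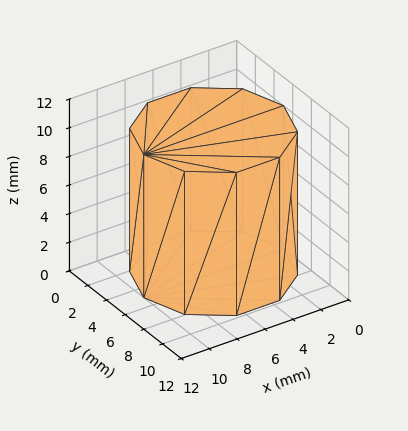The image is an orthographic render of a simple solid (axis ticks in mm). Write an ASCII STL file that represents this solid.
Reading the render: the shape is a regular 10-sided prism (a cylinder approximated with 10 flat sides), circumscribed radius ≈ 5 mm, height ≈ 10 mm (dimensions read to the nearest mm from the axis ticks). For the STL, each face is triangulated and given an outward normal.

solid part
  facet normal 0.0000 0.0000 -1.0000
    outer loop
      vertex 6.55 9.76 0.00
      vertex 9.05 7.94 0.00
      vertex 10.00 5.00 0.00
    endloop
  endfacet
  facet normal 0.0000 0.0000 -1.0000
    outer loop
      vertex 3.45 9.76 0.00
      vertex 6.55 9.76 0.00
      vertex 10.00 5.00 0.00
    endloop
  endfacet
  facet normal 0.0000 0.0000 -1.0000
    outer loop
      vertex 0.95 7.94 0.00
      vertex 3.45 9.76 0.00
      vertex 10.00 5.00 0.00
    endloop
  endfacet
  facet normal 0.0000 0.0000 -1.0000
    outer loop
      vertex 0.00 5.00 0.00
      vertex 0.95 7.94 0.00
      vertex 10.00 5.00 0.00
    endloop
  endfacet
  facet normal 0.0000 0.0000 -1.0000
    outer loop
      vertex 0.95 2.06 0.00
      vertex 0.00 5.00 0.00
      vertex 10.00 5.00 0.00
    endloop
  endfacet
  facet normal 0.0000 0.0000 -1.0000
    outer loop
      vertex 3.45 0.24 0.00
      vertex 0.95 2.06 0.00
      vertex 10.00 5.00 0.00
    endloop
  endfacet
  facet normal 0.0000 0.0000 -1.0000
    outer loop
      vertex 6.55 0.24 0.00
      vertex 3.45 0.24 0.00
      vertex 10.00 5.00 0.00
    endloop
  endfacet
  facet normal 0.0000 0.0000 -1.0000
    outer loop
      vertex 9.05 2.06 0.00
      vertex 6.55 0.24 0.00
      vertex 10.00 5.00 0.00
    endloop
  endfacet
  facet normal 0.0000 0.0000 1.0000
    outer loop
      vertex 10.00 5.00 10.00
      vertex 9.05 7.94 10.00
      vertex 6.55 9.76 10.00
    endloop
  endfacet
  facet normal 0.0000 0.0000 1.0000
    outer loop
      vertex 10.00 5.00 10.00
      vertex 6.55 9.76 10.00
      vertex 3.45 9.76 10.00
    endloop
  endfacet
  facet normal 0.0000 0.0000 1.0000
    outer loop
      vertex 10.00 5.00 10.00
      vertex 3.45 9.76 10.00
      vertex 0.95 7.94 10.00
    endloop
  endfacet
  facet normal 0.0000 0.0000 1.0000
    outer loop
      vertex 10.00 5.00 10.00
      vertex 0.95 7.94 10.00
      vertex 0.00 5.00 10.00
    endloop
  endfacet
  facet normal 0.0000 0.0000 1.0000
    outer loop
      vertex 10.00 5.00 10.00
      vertex 0.00 5.00 10.00
      vertex 0.95 2.06 10.00
    endloop
  endfacet
  facet normal 0.0000 0.0000 1.0000
    outer loop
      vertex 10.00 5.00 10.00
      vertex 0.95 2.06 10.00
      vertex 3.45 0.24 10.00
    endloop
  endfacet
  facet normal 0.0000 0.0000 1.0000
    outer loop
      vertex 10.00 5.00 10.00
      vertex 3.45 0.24 10.00
      vertex 6.55 0.24 10.00
    endloop
  endfacet
  facet normal 0.0000 0.0000 1.0000
    outer loop
      vertex 10.00 5.00 10.00
      vertex 6.55 0.24 10.00
      vertex 9.05 2.06 10.00
    endloop
  endfacet
  facet normal 0.9516 0.3075 0.0000
    outer loop
      vertex 10.00 5.00 0.00
      vertex 9.05 7.94 0.00
      vertex 9.05 7.94 10.00
    endloop
  endfacet
  facet normal 0.9516 0.3075 0.0000
    outer loop
      vertex 10.00 5.00 0.00
      vertex 9.05 7.94 10.00
      vertex 10.00 5.00 10.00
    endloop
  endfacet
  facet normal 0.5886 0.8085 0.0000
    outer loop
      vertex 9.05 7.94 0.00
      vertex 6.55 9.76 0.00
      vertex 6.55 9.76 10.00
    endloop
  endfacet
  facet normal 0.5886 0.8085 0.0000
    outer loop
      vertex 9.05 7.94 0.00
      vertex 6.55 9.76 10.00
      vertex 9.05 7.94 10.00
    endloop
  endfacet
  facet normal 0.0000 1.0000 0.0000
    outer loop
      vertex 6.55 9.76 0.00
      vertex 3.45 9.76 0.00
      vertex 3.45 9.76 10.00
    endloop
  endfacet
  facet normal 0.0000 1.0000 0.0000
    outer loop
      vertex 6.55 9.76 0.00
      vertex 3.45 9.76 10.00
      vertex 6.55 9.76 10.00
    endloop
  endfacet
  facet normal -0.5886 0.8085 0.0000
    outer loop
      vertex 3.45 9.76 0.00
      vertex 0.95 7.94 0.00
      vertex 0.95 7.94 10.00
    endloop
  endfacet
  facet normal -0.5886 0.8085 0.0000
    outer loop
      vertex 3.45 9.76 0.00
      vertex 0.95 7.94 10.00
      vertex 3.45 9.76 10.00
    endloop
  endfacet
  facet normal -0.9516 0.3075 0.0000
    outer loop
      vertex 0.95 7.94 0.00
      vertex 0.00 5.00 0.00
      vertex 0.00 5.00 10.00
    endloop
  endfacet
  facet normal -0.9516 0.3075 0.0000
    outer loop
      vertex 0.95 7.94 0.00
      vertex 0.00 5.00 10.00
      vertex 0.95 7.94 10.00
    endloop
  endfacet
  facet normal -0.9516 -0.3075 0.0000
    outer loop
      vertex 0.00 5.00 0.00
      vertex 0.95 2.06 0.00
      vertex 0.95 2.06 10.00
    endloop
  endfacet
  facet normal -0.9516 -0.3075 0.0000
    outer loop
      vertex 0.00 5.00 0.00
      vertex 0.95 2.06 10.00
      vertex 0.00 5.00 10.00
    endloop
  endfacet
  facet normal -0.5886 -0.8085 0.0000
    outer loop
      vertex 0.95 2.06 0.00
      vertex 3.45 0.24 0.00
      vertex 3.45 0.24 10.00
    endloop
  endfacet
  facet normal -0.5886 -0.8085 0.0000
    outer loop
      vertex 0.95 2.06 0.00
      vertex 3.45 0.24 10.00
      vertex 0.95 2.06 10.00
    endloop
  endfacet
  facet normal 0.0000 -1.0000 0.0000
    outer loop
      vertex 3.45 0.24 0.00
      vertex 6.55 0.24 0.00
      vertex 6.55 0.24 10.00
    endloop
  endfacet
  facet normal 0.0000 -1.0000 0.0000
    outer loop
      vertex 3.45 0.24 0.00
      vertex 6.55 0.24 10.00
      vertex 3.45 0.24 10.00
    endloop
  endfacet
  facet normal 0.5886 -0.8085 0.0000
    outer loop
      vertex 6.55 0.24 0.00
      vertex 9.05 2.06 0.00
      vertex 9.05 2.06 10.00
    endloop
  endfacet
  facet normal 0.5886 -0.8085 0.0000
    outer loop
      vertex 6.55 0.24 0.00
      vertex 9.05 2.06 10.00
      vertex 6.55 0.24 10.00
    endloop
  endfacet
  facet normal 0.9516 -0.3075 0.0000
    outer loop
      vertex 9.05 2.06 0.00
      vertex 10.00 5.00 0.00
      vertex 10.00 5.00 10.00
    endloop
  endfacet
  facet normal 0.9516 -0.3075 0.0000
    outer loop
      vertex 9.05 2.06 0.00
      vertex 10.00 5.00 10.00
      vertex 9.05 2.06 10.00
    endloop
  endfacet
endsolid part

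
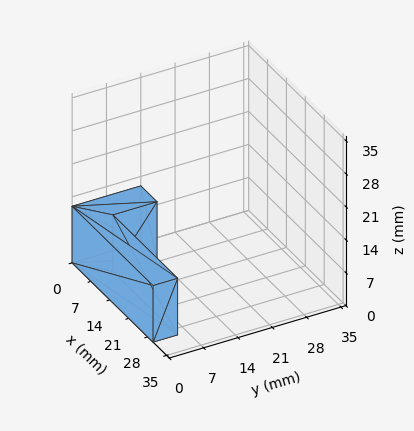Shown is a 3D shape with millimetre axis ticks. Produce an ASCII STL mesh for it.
Reading the render: the shape is an L-shaped prism: outer 30 × 14 mm, arm thicknesses ≈ 5 mm (horizontal) and 6 mm (vertical), extruded 12 mm in z (dimensions read to the nearest mm from the axis ticks). For the STL, each face is triangulated and given an outward normal.

solid part
  facet normal 0.0000 0.0000 -1.0000
    outer loop
      vertex 30.000 5.000 0.000
      vertex 30.000 0.000 0.000
      vertex 0.000 0.000 0.000
    endloop
  endfacet
  facet normal 0.0000 0.0000 -1.0000
    outer loop
      vertex 6.000 5.000 0.000
      vertex 30.000 5.000 0.000
      vertex 0.000 0.000 0.000
    endloop
  endfacet
  facet normal 0.0000 0.0000 -1.0000
    outer loop
      vertex 6.000 14.000 0.000
      vertex 6.000 5.000 0.000
      vertex 0.000 0.000 0.000
    endloop
  endfacet
  facet normal 0.0000 0.0000 -1.0000
    outer loop
      vertex 0.000 14.000 0.000
      vertex 6.000 14.000 0.000
      vertex 0.000 0.000 0.000
    endloop
  endfacet
  facet normal 0.0000 0.0000 1.0000
    outer loop
      vertex 0.000 0.000 12.000
      vertex 30.000 0.000 12.000
      vertex 30.000 5.000 12.000
    endloop
  endfacet
  facet normal 0.0000 0.0000 1.0000
    outer loop
      vertex 0.000 0.000 12.000
      vertex 30.000 5.000 12.000
      vertex 6.000 5.000 12.000
    endloop
  endfacet
  facet normal 0.0000 0.0000 1.0000
    outer loop
      vertex 0.000 0.000 12.000
      vertex 6.000 5.000 12.000
      vertex 6.000 14.000 12.000
    endloop
  endfacet
  facet normal 0.0000 0.0000 1.0000
    outer loop
      vertex 0.000 0.000 12.000
      vertex 6.000 14.000 12.000
      vertex 0.000 14.000 12.000
    endloop
  endfacet
  facet normal 0.0000 -1.0000 0.0000
    outer loop
      vertex 0.000 0.000 0.000
      vertex 30.000 0.000 0.000
      vertex 30.000 0.000 12.000
    endloop
  endfacet
  facet normal 0.0000 -1.0000 0.0000
    outer loop
      vertex 0.000 0.000 0.000
      vertex 30.000 0.000 12.000
      vertex 0.000 0.000 12.000
    endloop
  endfacet
  facet normal 1.0000 0.0000 0.0000
    outer loop
      vertex 30.000 0.000 0.000
      vertex 30.000 5.000 0.000
      vertex 30.000 5.000 12.000
    endloop
  endfacet
  facet normal 1.0000 0.0000 0.0000
    outer loop
      vertex 30.000 0.000 0.000
      vertex 30.000 5.000 12.000
      vertex 30.000 0.000 12.000
    endloop
  endfacet
  facet normal 0.0000 1.0000 0.0000
    outer loop
      vertex 30.000 5.000 0.000
      vertex 6.000 5.000 0.000
      vertex 6.000 5.000 12.000
    endloop
  endfacet
  facet normal 0.0000 1.0000 0.0000
    outer loop
      vertex 30.000 5.000 0.000
      vertex 6.000 5.000 12.000
      vertex 30.000 5.000 12.000
    endloop
  endfacet
  facet normal 1.0000 0.0000 0.0000
    outer loop
      vertex 6.000 5.000 0.000
      vertex 6.000 14.000 0.000
      vertex 6.000 14.000 12.000
    endloop
  endfacet
  facet normal 1.0000 0.0000 0.0000
    outer loop
      vertex 6.000 5.000 0.000
      vertex 6.000 14.000 12.000
      vertex 6.000 5.000 12.000
    endloop
  endfacet
  facet normal 0.0000 1.0000 0.0000
    outer loop
      vertex 6.000 14.000 0.000
      vertex 0.000 14.000 0.000
      vertex 0.000 14.000 12.000
    endloop
  endfacet
  facet normal 0.0000 1.0000 0.0000
    outer loop
      vertex 6.000 14.000 0.000
      vertex 0.000 14.000 12.000
      vertex 6.000 14.000 12.000
    endloop
  endfacet
  facet normal -1.0000 0.0000 0.0000
    outer loop
      vertex 0.000 14.000 0.000
      vertex 0.000 0.000 0.000
      vertex 0.000 0.000 12.000
    endloop
  endfacet
  facet normal -1.0000 0.0000 0.0000
    outer loop
      vertex 0.000 14.000 0.000
      vertex 0.000 0.000 12.000
      vertex 0.000 14.000 12.000
    endloop
  endfacet
endsolid part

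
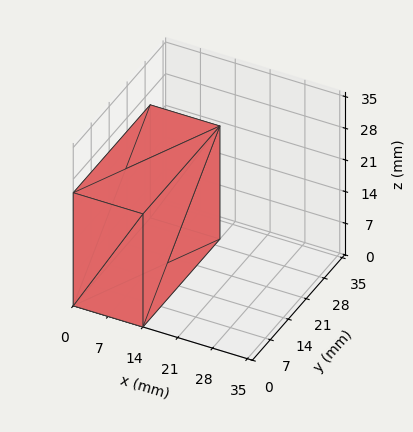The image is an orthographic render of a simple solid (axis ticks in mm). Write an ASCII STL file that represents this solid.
Reading the render: the shape is a rectangular box, roughly 14 × 30 mm footprint and 25 mm tall (dimensions read to the nearest mm from the axis ticks). For the STL, each face is triangulated and given an outward normal.

solid part
  facet normal 0.0000 0.0000 -1.0000
    outer loop
      vertex 14.000 30.000 0.000
      vertex 14.000 0.000 0.000
      vertex 0.000 0.000 0.000
    endloop
  endfacet
  facet normal 0.0000 0.0000 -1.0000
    outer loop
      vertex 0.000 30.000 0.000
      vertex 14.000 30.000 0.000
      vertex 0.000 0.000 0.000
    endloop
  endfacet
  facet normal 0.0000 0.0000 1.0000
    outer loop
      vertex 0.000 0.000 25.000
      vertex 14.000 0.000 25.000
      vertex 14.000 30.000 25.000
    endloop
  endfacet
  facet normal 0.0000 0.0000 1.0000
    outer loop
      vertex 0.000 0.000 25.000
      vertex 14.000 30.000 25.000
      vertex 0.000 30.000 25.000
    endloop
  endfacet
  facet normal 0.0000 -1.0000 0.0000
    outer loop
      vertex 0.000 0.000 0.000
      vertex 14.000 0.000 0.000
      vertex 14.000 0.000 25.000
    endloop
  endfacet
  facet normal 0.0000 -1.0000 0.0000
    outer loop
      vertex 0.000 0.000 0.000
      vertex 14.000 0.000 25.000
      vertex 0.000 0.000 25.000
    endloop
  endfacet
  facet normal 0.0000 1.0000 0.0000
    outer loop
      vertex 14.000 30.000 25.000
      vertex 14.000 30.000 0.000
      vertex 0.000 30.000 0.000
    endloop
  endfacet
  facet normal 0.0000 1.0000 0.0000
    outer loop
      vertex 0.000 30.000 25.000
      vertex 14.000 30.000 25.000
      vertex 0.000 30.000 0.000
    endloop
  endfacet
  facet normal -1.0000 0.0000 0.0000
    outer loop
      vertex 0.000 30.000 25.000
      vertex 0.000 30.000 0.000
      vertex 0.000 0.000 0.000
    endloop
  endfacet
  facet normal -1.0000 0.0000 0.0000
    outer loop
      vertex 0.000 0.000 25.000
      vertex 0.000 30.000 25.000
      vertex 0.000 0.000 0.000
    endloop
  endfacet
  facet normal 1.0000 0.0000 0.0000
    outer loop
      vertex 14.000 0.000 0.000
      vertex 14.000 30.000 0.000
      vertex 14.000 30.000 25.000
    endloop
  endfacet
  facet normal 1.0000 0.0000 0.0000
    outer loop
      vertex 14.000 0.000 0.000
      vertex 14.000 30.000 25.000
      vertex 14.000 0.000 25.000
    endloop
  endfacet
endsolid part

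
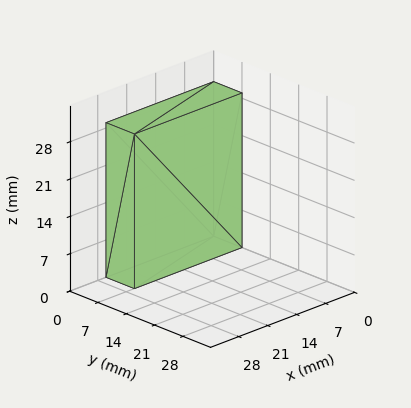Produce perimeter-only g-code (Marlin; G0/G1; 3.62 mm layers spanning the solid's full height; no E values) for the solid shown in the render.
Reading the render: the shape is a rectangular box, roughly 26 × 7 mm footprint and 29 mm tall (dimensions read to the nearest mm from the axis ticks). For the g-code, the solid's height is divided into equal slices at the stated Δz and each level perimeter traced with G1 moves after a G0 lift.

; perimeter-only toolpath
G21 ; units = mm
G90 ; absolute positioning
G28 ; home
; layer 1
G0 Z3.62
G0 X0.00 Y0.00
G1 X26.00 Y0.00
G1 X26.00 Y7.00
G1 X0.00 Y7.00
G1 X0.00 Y0.00
; layer 2
G0 Z7.25
G0 X0.00 Y0.00
G1 X26.00 Y0.00
G1 X26.00 Y7.00
G1 X0.00 Y7.00
G1 X0.00 Y0.00
; layer 3
G0 Z10.88
G0 X0.00 Y0.00
G1 X26.00 Y0.00
G1 X26.00 Y7.00
G1 X0.00 Y7.00
G1 X0.00 Y0.00
; layer 4
G0 Z14.50
G0 X0.00 Y0.00
G1 X26.00 Y0.00
G1 X26.00 Y7.00
G1 X0.00 Y7.00
G1 X0.00 Y0.00
; layer 5
G0 Z18.12
G0 X0.00 Y0.00
G1 X26.00 Y0.00
G1 X26.00 Y7.00
G1 X0.00 Y7.00
G1 X0.00 Y0.00
; layer 6
G0 Z21.75
G0 X0.00 Y0.00
G1 X26.00 Y0.00
G1 X26.00 Y7.00
G1 X0.00 Y7.00
G1 X0.00 Y0.00
; layer 7
G0 Z25.38
G0 X0.00 Y0.00
G1 X26.00 Y0.00
G1 X26.00 Y7.00
G1 X0.00 Y7.00
G1 X0.00 Y0.00
; layer 8
G0 Z29.00
G0 X0.00 Y0.00
G1 X26.00 Y0.00
G1 X26.00 Y7.00
G1 X0.00 Y7.00
G1 X0.00 Y0.00
M2 ; end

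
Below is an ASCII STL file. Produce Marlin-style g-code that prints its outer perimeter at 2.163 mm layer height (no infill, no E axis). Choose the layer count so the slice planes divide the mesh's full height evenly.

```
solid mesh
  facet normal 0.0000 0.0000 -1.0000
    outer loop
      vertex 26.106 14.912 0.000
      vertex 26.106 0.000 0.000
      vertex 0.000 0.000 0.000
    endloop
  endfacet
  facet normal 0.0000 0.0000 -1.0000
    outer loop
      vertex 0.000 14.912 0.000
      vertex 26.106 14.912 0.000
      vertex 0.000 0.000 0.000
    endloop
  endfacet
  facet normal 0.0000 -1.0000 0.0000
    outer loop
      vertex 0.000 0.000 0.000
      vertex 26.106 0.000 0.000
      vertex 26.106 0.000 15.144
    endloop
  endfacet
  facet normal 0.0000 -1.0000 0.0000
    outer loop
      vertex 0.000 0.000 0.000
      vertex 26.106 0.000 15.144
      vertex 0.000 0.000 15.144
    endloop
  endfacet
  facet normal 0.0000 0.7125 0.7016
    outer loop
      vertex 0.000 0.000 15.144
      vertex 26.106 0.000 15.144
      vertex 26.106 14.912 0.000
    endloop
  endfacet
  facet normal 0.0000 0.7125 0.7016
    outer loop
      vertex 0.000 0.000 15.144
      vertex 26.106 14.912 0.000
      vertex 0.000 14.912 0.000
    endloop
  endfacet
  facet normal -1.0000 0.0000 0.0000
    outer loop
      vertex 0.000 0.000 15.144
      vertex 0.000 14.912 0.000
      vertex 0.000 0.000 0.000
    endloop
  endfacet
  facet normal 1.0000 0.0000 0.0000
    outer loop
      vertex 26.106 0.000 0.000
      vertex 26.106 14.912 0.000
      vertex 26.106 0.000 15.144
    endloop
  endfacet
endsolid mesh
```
; perimeter-only toolpath
G21 ; units = mm
G90 ; absolute positioning
G28 ; home
; layer 1
G0 Z2.163
G0 X0.000 Y0.000
G1 X26.106 Y0.000
G1 X26.106 Y12.782
G1 X0.000 Y12.782
G1 X0.000 Y0.000
; layer 2
G0 Z4.327
G0 X0.000 Y0.000
G1 X26.106 Y0.000
G1 X26.106 Y10.651
G1 X0.000 Y10.651
G1 X0.000 Y0.000
; layer 3
G0 Z6.490
G0 X0.000 Y0.000
G1 X26.106 Y0.000
G1 X26.106 Y8.521
G1 X0.000 Y8.521
G1 X0.000 Y0.000
; layer 4
G0 Z8.654
G0 X0.000 Y0.000
G1 X26.106 Y0.000
G1 X26.106 Y6.391
G1 X0.000 Y6.391
G1 X0.000 Y0.000
; layer 5
G0 Z10.817
G0 X0.000 Y0.000
G1 X26.106 Y0.000
G1 X26.106 Y4.261
G1 X0.000 Y4.261
G1 X0.000 Y0.000
; layer 6
G0 Z12.981
G0 X0.000 Y0.000
G1 X26.106 Y0.000
G1 X26.106 Y2.130
G1 X0.000 Y2.130
G1 X0.000 Y0.000
M2 ; end

The solid is a wedge (ramp): 26.1 × 14.9 mm base, rising to 15.1 mm along the y=0 edge and sloping linearly to z=0 at y=14.9. Slicing at Δz = 2.163 mm — 7 equal slices spanning the solid's height, so layer i sits at z = i·h/7 — gives 6 non-empty perimeters. Each is a 4-segment closed polygon; G0 lifts to the layer z and rapids to the start vertex, then G1 traces the edges. The cross-section shrinks linearly with z (the slice at the apex is degenerate and omitted).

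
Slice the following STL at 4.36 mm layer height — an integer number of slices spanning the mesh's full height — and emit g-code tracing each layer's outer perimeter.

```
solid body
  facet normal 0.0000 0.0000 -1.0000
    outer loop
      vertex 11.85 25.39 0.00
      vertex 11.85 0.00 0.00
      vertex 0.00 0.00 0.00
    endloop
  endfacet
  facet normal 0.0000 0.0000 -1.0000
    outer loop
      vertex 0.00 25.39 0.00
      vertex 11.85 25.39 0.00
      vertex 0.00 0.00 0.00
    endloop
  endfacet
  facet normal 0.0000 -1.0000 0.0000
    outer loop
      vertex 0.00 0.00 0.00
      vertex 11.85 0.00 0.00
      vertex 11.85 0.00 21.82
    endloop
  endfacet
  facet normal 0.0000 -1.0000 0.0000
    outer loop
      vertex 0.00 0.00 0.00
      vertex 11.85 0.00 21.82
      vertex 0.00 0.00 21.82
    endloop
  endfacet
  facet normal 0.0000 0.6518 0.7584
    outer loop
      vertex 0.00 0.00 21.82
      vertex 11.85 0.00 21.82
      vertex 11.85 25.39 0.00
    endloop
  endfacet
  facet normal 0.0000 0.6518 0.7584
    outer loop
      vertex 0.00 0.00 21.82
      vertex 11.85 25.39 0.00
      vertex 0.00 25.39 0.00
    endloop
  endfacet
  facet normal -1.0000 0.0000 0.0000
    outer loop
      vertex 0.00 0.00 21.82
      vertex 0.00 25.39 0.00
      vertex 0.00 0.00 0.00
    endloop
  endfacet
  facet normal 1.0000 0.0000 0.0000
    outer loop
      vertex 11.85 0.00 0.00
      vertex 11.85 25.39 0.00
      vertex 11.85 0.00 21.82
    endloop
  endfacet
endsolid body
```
; perimeter-only toolpath
G21 ; units = mm
G90 ; absolute positioning
G28 ; home
; layer 1
G0 Z4.36
G0 X0.00 Y0.00
G1 X11.85 Y0.00
G1 X11.85 Y20.31
G1 X0.00 Y20.31
G1 X0.00 Y0.00
; layer 2
G0 Z8.73
G0 X0.00 Y0.00
G1 X11.85 Y0.00
G1 X11.85 Y15.23
G1 X0.00 Y15.23
G1 X0.00 Y0.00
; layer 3
G0 Z13.09
G0 X0.00 Y0.00
G1 X11.85 Y0.00
G1 X11.85 Y10.16
G1 X0.00 Y10.16
G1 X0.00 Y0.00
; layer 4
G0 Z17.46
G0 X0.00 Y0.00
G1 X11.85 Y0.00
G1 X11.85 Y5.08
G1 X0.00 Y5.08
G1 X0.00 Y0.00
M2 ; end

The solid is a wedge (ramp): 11.8 × 25.4 mm base, rising to 21.8 mm along the y=0 edge and sloping linearly to z=0 at y=25.4. Slicing at Δz = 4.36 mm — 5 equal slices spanning the solid's height, so layer i sits at z = i·h/5 — gives 4 non-empty perimeters. Each is a 4-segment closed polygon; G0 lifts to the layer z and rapids to the start vertex, then G1 traces the edges. The cross-section shrinks linearly with z (the slice at the apex is degenerate and omitted).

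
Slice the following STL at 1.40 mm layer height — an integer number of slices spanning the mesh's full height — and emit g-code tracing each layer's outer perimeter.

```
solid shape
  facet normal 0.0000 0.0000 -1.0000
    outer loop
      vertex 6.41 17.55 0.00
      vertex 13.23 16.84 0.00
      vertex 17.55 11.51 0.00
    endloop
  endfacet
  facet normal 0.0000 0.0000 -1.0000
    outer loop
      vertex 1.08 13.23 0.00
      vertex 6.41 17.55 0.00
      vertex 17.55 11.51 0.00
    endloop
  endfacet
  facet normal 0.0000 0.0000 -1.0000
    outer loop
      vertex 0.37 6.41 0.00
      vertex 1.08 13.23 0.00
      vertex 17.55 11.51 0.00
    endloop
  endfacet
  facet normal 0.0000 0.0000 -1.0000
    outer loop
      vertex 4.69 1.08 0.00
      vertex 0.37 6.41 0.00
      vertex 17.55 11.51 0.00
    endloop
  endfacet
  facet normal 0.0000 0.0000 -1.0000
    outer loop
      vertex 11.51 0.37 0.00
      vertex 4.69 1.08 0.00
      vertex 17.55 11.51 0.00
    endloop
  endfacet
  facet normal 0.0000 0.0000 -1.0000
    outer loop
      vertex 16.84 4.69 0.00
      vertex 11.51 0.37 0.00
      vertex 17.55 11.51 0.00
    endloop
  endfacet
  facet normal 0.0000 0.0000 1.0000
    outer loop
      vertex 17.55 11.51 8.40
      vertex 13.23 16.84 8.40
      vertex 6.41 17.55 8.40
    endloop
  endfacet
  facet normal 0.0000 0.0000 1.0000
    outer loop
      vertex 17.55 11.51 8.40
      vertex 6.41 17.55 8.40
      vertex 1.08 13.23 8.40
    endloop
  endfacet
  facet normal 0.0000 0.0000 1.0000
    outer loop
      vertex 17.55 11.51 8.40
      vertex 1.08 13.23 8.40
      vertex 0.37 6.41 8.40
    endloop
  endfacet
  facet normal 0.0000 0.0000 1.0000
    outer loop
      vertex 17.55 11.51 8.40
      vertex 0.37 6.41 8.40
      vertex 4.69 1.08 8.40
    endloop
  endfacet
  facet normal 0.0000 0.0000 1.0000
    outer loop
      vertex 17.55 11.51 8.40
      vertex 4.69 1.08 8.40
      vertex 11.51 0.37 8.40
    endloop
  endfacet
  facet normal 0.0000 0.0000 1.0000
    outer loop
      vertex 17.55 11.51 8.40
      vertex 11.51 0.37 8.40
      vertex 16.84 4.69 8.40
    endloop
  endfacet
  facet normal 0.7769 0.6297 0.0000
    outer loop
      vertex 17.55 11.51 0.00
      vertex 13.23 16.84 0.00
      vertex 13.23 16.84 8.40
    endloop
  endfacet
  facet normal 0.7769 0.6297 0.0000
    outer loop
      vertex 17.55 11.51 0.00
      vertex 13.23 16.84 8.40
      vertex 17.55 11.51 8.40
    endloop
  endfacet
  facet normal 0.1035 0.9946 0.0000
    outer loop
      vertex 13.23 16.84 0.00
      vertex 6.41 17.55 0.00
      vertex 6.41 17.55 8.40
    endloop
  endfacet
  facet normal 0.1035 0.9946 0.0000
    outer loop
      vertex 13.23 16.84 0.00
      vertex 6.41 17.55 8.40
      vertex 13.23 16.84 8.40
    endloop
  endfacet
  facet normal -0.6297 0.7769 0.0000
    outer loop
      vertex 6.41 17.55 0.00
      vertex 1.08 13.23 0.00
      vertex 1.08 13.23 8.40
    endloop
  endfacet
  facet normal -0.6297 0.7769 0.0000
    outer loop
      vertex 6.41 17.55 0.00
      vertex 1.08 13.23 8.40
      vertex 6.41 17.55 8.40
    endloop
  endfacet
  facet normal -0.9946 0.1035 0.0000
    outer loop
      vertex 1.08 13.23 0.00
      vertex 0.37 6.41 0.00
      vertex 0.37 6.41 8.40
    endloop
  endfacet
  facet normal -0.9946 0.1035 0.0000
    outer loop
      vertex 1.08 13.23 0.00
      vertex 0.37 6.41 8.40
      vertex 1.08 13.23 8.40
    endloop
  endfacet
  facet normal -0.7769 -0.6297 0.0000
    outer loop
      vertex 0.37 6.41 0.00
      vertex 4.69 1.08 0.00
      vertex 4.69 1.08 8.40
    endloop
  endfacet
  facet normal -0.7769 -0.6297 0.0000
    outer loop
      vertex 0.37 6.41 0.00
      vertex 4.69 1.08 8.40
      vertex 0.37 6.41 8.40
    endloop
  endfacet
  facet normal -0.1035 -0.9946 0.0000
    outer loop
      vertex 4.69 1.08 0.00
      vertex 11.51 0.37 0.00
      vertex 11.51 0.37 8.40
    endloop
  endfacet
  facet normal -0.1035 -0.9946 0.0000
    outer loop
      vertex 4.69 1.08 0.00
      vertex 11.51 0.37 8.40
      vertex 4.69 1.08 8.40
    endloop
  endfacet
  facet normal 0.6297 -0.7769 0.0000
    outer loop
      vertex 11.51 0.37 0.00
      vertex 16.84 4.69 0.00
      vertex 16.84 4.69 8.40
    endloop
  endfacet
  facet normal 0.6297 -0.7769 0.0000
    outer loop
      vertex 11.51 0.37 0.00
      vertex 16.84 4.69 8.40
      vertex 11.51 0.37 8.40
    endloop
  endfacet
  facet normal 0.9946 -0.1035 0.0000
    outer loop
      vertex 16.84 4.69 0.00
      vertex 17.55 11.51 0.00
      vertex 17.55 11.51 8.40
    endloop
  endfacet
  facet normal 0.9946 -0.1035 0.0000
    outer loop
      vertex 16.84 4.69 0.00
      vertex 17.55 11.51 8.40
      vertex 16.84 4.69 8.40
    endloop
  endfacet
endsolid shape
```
; perimeter-only toolpath
G21 ; units = mm
G90 ; absolute positioning
G28 ; home
; layer 1
G0 Z1.40
G0 X17.55 Y11.51
G1 X13.23 Y16.84
G1 X6.41 Y17.55
G1 X1.08 Y13.23
G1 X0.37 Y6.41
G1 X4.69 Y1.08
G1 X11.51 Y0.37
G1 X16.84 Y4.69
G1 X17.55 Y11.51
; layer 2
G0 Z2.80
G0 X17.55 Y11.51
G1 X13.23 Y16.84
G1 X6.41 Y17.55
G1 X1.08 Y13.23
G1 X0.37 Y6.41
G1 X4.69 Y1.08
G1 X11.51 Y0.37
G1 X16.84 Y4.69
G1 X17.55 Y11.51
; layer 3
G0 Z4.20
G0 X17.55 Y11.51
G1 X13.23 Y16.84
G1 X6.41 Y17.55
G1 X1.08 Y13.23
G1 X0.37 Y6.41
G1 X4.69 Y1.08
G1 X11.51 Y0.37
G1 X16.84 Y4.69
G1 X17.55 Y11.51
; layer 4
G0 Z5.60
G0 X17.55 Y11.51
G1 X13.23 Y16.84
G1 X6.41 Y17.55
G1 X1.08 Y13.23
G1 X0.37 Y6.41
G1 X4.69 Y1.08
G1 X11.51 Y0.37
G1 X16.84 Y4.69
G1 X17.55 Y11.51
; layer 5
G0 Z7.00
G0 X17.55 Y11.51
G1 X13.23 Y16.84
G1 X6.41 Y17.55
G1 X1.08 Y13.23
G1 X0.37 Y6.41
G1 X4.69 Y1.08
G1 X11.51 Y0.37
G1 X16.84 Y4.69
G1 X17.55 Y11.51
; layer 6
G0 Z8.40
G0 X17.55 Y11.51
G1 X13.23 Y16.84
G1 X6.41 Y17.55
G1 X1.08 Y13.23
G1 X0.37 Y6.41
G1 X4.69 Y1.08
G1 X11.51 Y0.37
G1 X16.84 Y4.69
G1 X17.55 Y11.51
M2 ; end

The solid is a regular 8-sided prism (a cylinder approximated with 8 flat sides), circumscribed radius ≈ 8.96 mm, height ≈ 8.4 mm. Slicing at Δz = 1.40 mm — 6 equal slices spanning the solid's height, so layer i sits at z = i·h/6 — gives 6 non-empty perimeters. Each is a 8-segment closed polygon; G0 lifts to the layer z and rapids to the start vertex, then G1 traces the edges.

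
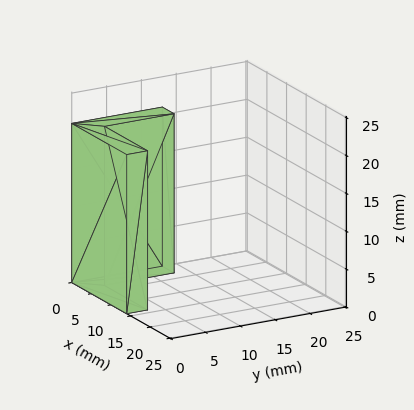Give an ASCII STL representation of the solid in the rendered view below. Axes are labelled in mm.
Reading the render: the shape is an L-shaped prism: outer 14 × 13 mm, arm thicknesses ≈ 3 mm (horizontal) and 3 mm (vertical), extruded 21 mm in z (dimensions read to the nearest mm from the axis ticks). For the STL, each face is triangulated and given an outward normal.

solid part
  facet normal 0.0000 0.0000 -1.0000
    outer loop
      vertex 14.00 3.00 0.00
      vertex 14.00 0.00 0.00
      vertex 0.00 0.00 0.00
    endloop
  endfacet
  facet normal 0.0000 0.0000 -1.0000
    outer loop
      vertex 3.00 3.00 0.00
      vertex 14.00 3.00 0.00
      vertex 0.00 0.00 0.00
    endloop
  endfacet
  facet normal 0.0000 0.0000 -1.0000
    outer loop
      vertex 3.00 13.00 0.00
      vertex 3.00 3.00 0.00
      vertex 0.00 0.00 0.00
    endloop
  endfacet
  facet normal 0.0000 0.0000 -1.0000
    outer loop
      vertex 0.00 13.00 0.00
      vertex 3.00 13.00 0.00
      vertex 0.00 0.00 0.00
    endloop
  endfacet
  facet normal 0.0000 0.0000 1.0000
    outer loop
      vertex 0.00 0.00 21.00
      vertex 14.00 0.00 21.00
      vertex 14.00 3.00 21.00
    endloop
  endfacet
  facet normal 0.0000 0.0000 1.0000
    outer loop
      vertex 0.00 0.00 21.00
      vertex 14.00 3.00 21.00
      vertex 3.00 3.00 21.00
    endloop
  endfacet
  facet normal 0.0000 0.0000 1.0000
    outer loop
      vertex 0.00 0.00 21.00
      vertex 3.00 3.00 21.00
      vertex 3.00 13.00 21.00
    endloop
  endfacet
  facet normal 0.0000 0.0000 1.0000
    outer loop
      vertex 0.00 0.00 21.00
      vertex 3.00 13.00 21.00
      vertex 0.00 13.00 21.00
    endloop
  endfacet
  facet normal 0.0000 -1.0000 0.0000
    outer loop
      vertex 0.00 0.00 0.00
      vertex 14.00 0.00 0.00
      vertex 14.00 0.00 21.00
    endloop
  endfacet
  facet normal 0.0000 -1.0000 0.0000
    outer loop
      vertex 0.00 0.00 0.00
      vertex 14.00 0.00 21.00
      vertex 0.00 0.00 21.00
    endloop
  endfacet
  facet normal 1.0000 0.0000 0.0000
    outer loop
      vertex 14.00 0.00 0.00
      vertex 14.00 3.00 0.00
      vertex 14.00 3.00 21.00
    endloop
  endfacet
  facet normal 1.0000 0.0000 0.0000
    outer loop
      vertex 14.00 0.00 0.00
      vertex 14.00 3.00 21.00
      vertex 14.00 0.00 21.00
    endloop
  endfacet
  facet normal 0.0000 1.0000 0.0000
    outer loop
      vertex 14.00 3.00 0.00
      vertex 3.00 3.00 0.00
      vertex 3.00 3.00 21.00
    endloop
  endfacet
  facet normal 0.0000 1.0000 0.0000
    outer loop
      vertex 14.00 3.00 0.00
      vertex 3.00 3.00 21.00
      vertex 14.00 3.00 21.00
    endloop
  endfacet
  facet normal 1.0000 0.0000 0.0000
    outer loop
      vertex 3.00 3.00 0.00
      vertex 3.00 13.00 0.00
      vertex 3.00 13.00 21.00
    endloop
  endfacet
  facet normal 1.0000 0.0000 0.0000
    outer loop
      vertex 3.00 3.00 0.00
      vertex 3.00 13.00 21.00
      vertex 3.00 3.00 21.00
    endloop
  endfacet
  facet normal 0.0000 1.0000 0.0000
    outer loop
      vertex 3.00 13.00 0.00
      vertex 0.00 13.00 0.00
      vertex 0.00 13.00 21.00
    endloop
  endfacet
  facet normal 0.0000 1.0000 0.0000
    outer loop
      vertex 3.00 13.00 0.00
      vertex 0.00 13.00 21.00
      vertex 3.00 13.00 21.00
    endloop
  endfacet
  facet normal -1.0000 0.0000 0.0000
    outer loop
      vertex 0.00 13.00 0.00
      vertex 0.00 0.00 0.00
      vertex 0.00 0.00 21.00
    endloop
  endfacet
  facet normal -1.0000 0.0000 0.0000
    outer loop
      vertex 0.00 13.00 0.00
      vertex 0.00 0.00 21.00
      vertex 0.00 13.00 21.00
    endloop
  endfacet
endsolid part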